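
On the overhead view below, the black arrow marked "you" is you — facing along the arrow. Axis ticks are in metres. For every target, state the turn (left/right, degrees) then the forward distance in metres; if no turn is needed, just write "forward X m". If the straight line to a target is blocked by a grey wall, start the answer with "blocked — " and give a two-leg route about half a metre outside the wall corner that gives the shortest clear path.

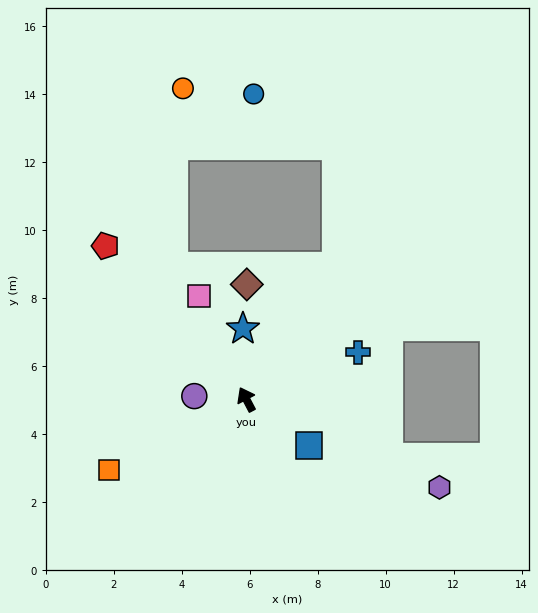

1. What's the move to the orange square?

turn left 90°, forward 4.5 m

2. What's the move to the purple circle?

turn left 59°, forward 1.5 m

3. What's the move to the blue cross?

turn right 95°, forward 3.6 m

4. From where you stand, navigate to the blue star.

turn right 25°, forward 2.1 m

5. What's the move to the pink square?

turn right 3°, forward 3.3 m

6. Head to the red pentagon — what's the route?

turn left 15°, forward 6.1 m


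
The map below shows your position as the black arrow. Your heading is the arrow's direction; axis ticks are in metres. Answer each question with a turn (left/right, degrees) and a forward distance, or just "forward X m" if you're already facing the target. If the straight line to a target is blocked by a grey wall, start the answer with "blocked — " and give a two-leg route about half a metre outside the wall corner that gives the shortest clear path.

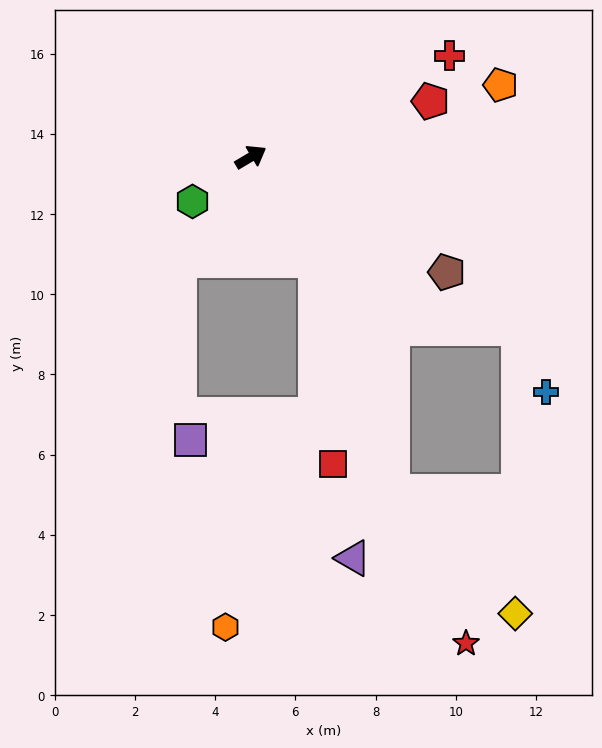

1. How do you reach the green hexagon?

turn right 173°, forward 1.8 m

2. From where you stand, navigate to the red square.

blocked — turn right 89°, forward 3.0 m, then turn right 27°, forward 5.1 m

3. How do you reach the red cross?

turn right 4°, forward 5.6 m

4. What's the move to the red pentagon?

turn right 13°, forward 4.7 m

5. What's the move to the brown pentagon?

turn right 61°, forward 5.7 m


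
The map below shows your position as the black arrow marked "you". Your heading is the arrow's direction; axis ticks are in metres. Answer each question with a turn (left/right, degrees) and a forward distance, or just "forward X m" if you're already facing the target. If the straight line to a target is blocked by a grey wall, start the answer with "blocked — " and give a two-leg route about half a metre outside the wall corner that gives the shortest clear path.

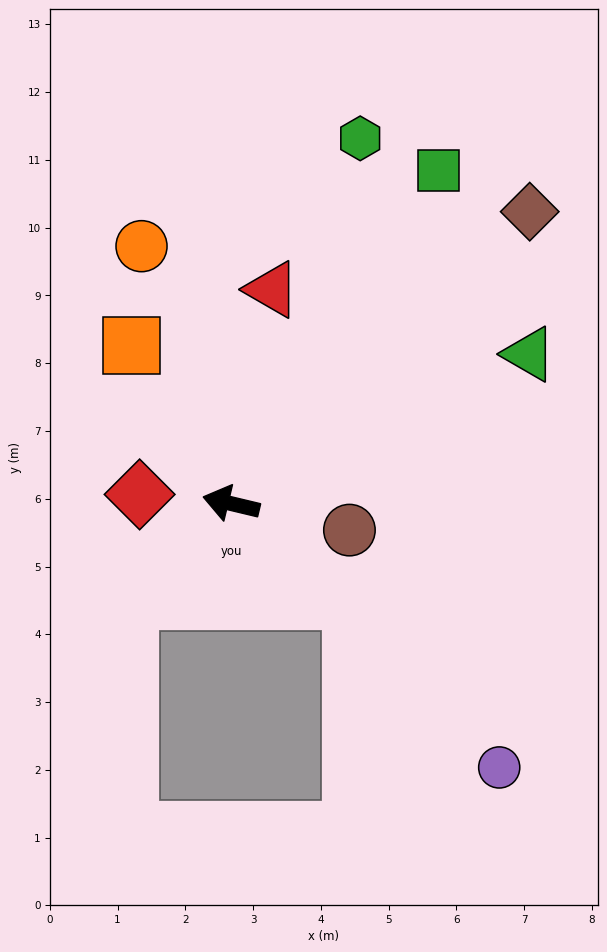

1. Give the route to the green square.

turn right 108°, forward 5.8 m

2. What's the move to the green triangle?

turn right 140°, forward 4.9 m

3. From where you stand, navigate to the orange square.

turn right 44°, forward 2.7 m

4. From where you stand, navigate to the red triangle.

turn right 87°, forward 3.2 m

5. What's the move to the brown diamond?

turn right 122°, forward 6.2 m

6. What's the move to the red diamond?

turn left 8°, forward 1.4 m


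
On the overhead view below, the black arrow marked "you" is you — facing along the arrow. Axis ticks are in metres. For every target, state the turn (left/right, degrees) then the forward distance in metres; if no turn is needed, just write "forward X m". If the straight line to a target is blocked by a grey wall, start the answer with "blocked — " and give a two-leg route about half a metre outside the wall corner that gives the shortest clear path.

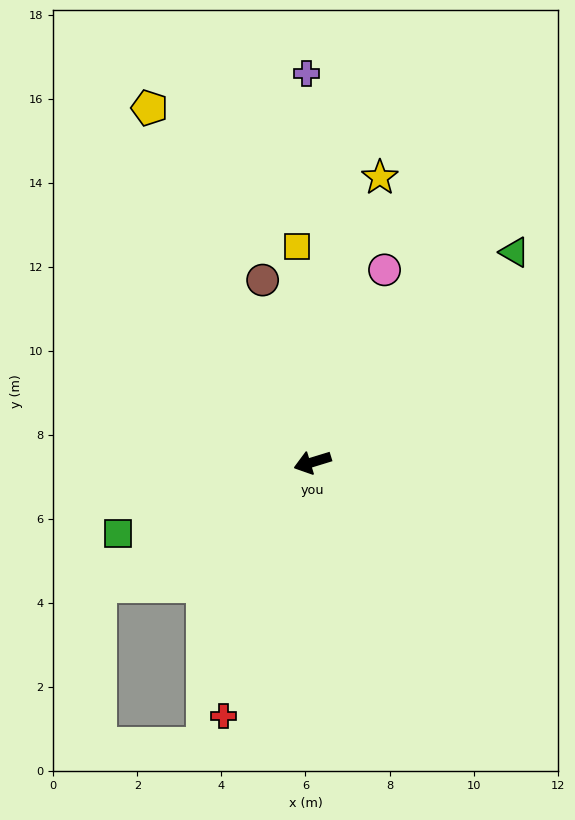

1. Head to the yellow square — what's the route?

turn right 103°, forward 5.1 m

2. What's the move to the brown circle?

turn right 92°, forward 4.5 m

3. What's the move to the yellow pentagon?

turn right 82°, forward 9.3 m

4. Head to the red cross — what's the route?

turn left 54°, forward 6.4 m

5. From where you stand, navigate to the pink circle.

turn right 128°, forward 4.9 m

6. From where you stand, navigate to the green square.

turn left 3°, forward 4.9 m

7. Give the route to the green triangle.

turn right 151°, forward 6.9 m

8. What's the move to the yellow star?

turn right 120°, forward 7.0 m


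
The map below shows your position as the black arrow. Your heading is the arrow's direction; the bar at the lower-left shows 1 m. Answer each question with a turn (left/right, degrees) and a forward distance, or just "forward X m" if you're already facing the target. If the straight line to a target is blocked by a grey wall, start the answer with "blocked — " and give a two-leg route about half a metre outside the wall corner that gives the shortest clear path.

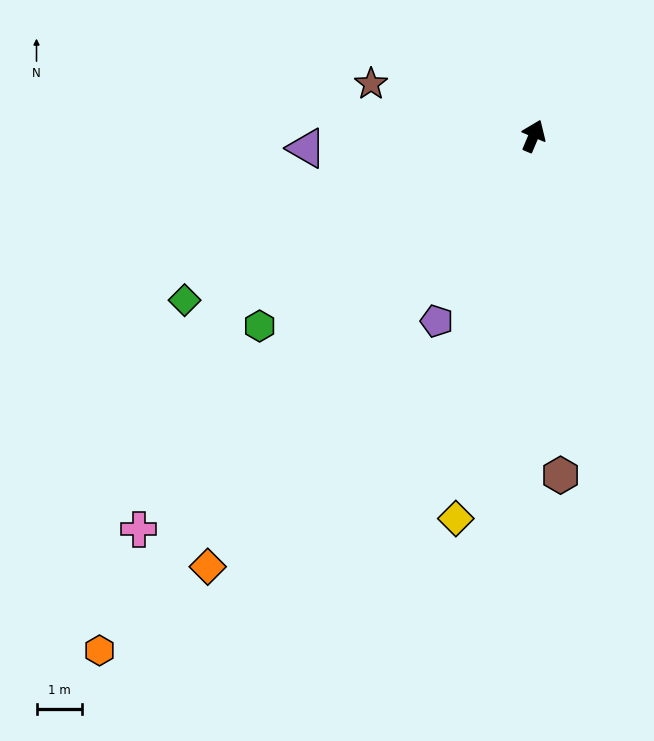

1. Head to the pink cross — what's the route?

turn left 158°, forward 12.4 m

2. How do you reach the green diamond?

turn left 138°, forward 8.6 m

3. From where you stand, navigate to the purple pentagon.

turn left 175°, forward 4.6 m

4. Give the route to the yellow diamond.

turn right 169°, forward 8.7 m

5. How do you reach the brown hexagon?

turn right 153°, forward 7.5 m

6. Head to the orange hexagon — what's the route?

turn left 163°, forward 14.9 m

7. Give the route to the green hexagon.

turn left 148°, forward 7.4 m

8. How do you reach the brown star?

turn left 95°, forward 3.8 m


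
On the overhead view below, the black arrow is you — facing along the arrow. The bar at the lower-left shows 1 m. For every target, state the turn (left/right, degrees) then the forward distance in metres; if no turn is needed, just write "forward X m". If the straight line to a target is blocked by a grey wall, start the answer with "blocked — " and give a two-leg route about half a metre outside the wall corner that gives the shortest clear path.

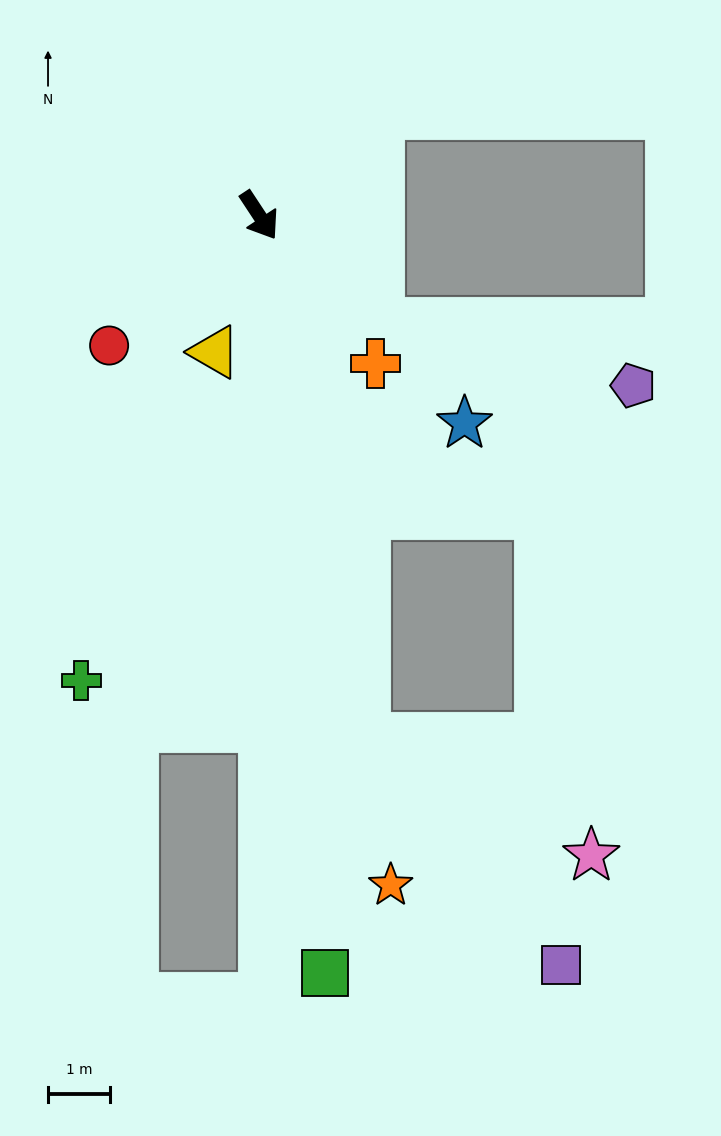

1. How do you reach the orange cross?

turn left 5°, forward 3.1 m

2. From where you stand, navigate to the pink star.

blocked — turn right 22°, forward 8.6 m, then turn left 51°, forward 4.1 m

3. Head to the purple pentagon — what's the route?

blocked — turn left 14°, forward 2.6 m, then turn left 29°, forward 4.3 m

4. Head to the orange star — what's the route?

turn right 22°, forward 11.1 m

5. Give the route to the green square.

turn right 28°, forward 12.3 m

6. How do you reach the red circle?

turn right 82°, forward 3.2 m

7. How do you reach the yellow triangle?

turn right 51°, forward 2.3 m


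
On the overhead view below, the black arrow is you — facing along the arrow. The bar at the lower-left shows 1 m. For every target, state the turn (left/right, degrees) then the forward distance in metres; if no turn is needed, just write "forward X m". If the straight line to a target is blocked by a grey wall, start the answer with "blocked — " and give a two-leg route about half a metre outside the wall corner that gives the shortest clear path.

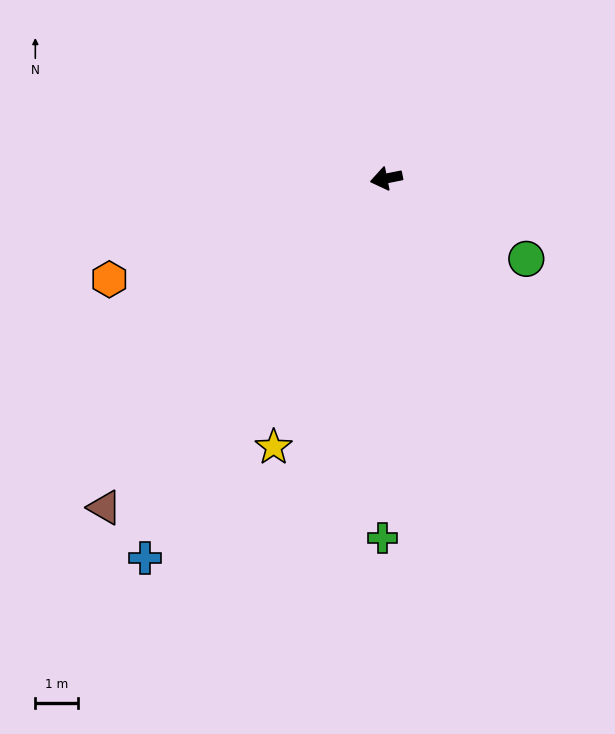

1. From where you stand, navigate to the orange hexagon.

turn left 9°, forward 6.9 m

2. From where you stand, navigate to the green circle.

turn left 139°, forward 3.8 m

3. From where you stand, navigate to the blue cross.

turn left 46°, forward 10.5 m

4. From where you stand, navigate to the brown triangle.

turn left 38°, forward 10.1 m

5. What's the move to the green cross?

turn left 78°, forward 8.4 m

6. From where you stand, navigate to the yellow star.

turn left 56°, forward 6.8 m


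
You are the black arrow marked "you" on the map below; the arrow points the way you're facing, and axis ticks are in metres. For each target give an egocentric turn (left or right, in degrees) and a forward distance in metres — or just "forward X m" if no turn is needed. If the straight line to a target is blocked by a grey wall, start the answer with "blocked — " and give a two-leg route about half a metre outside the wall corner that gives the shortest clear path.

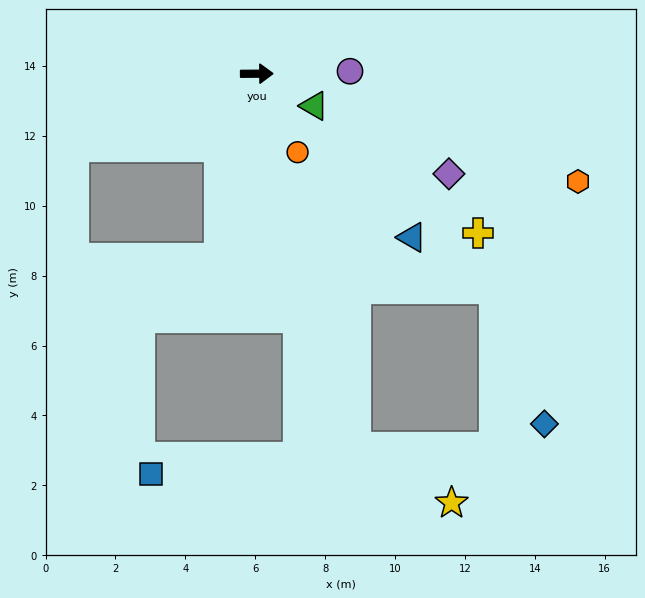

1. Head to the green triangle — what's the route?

turn right 30°, forward 1.9 m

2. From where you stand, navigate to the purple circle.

forward 2.7 m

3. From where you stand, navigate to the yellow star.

blocked — turn right 75°, forward 11.0 m, then turn left 44°, forward 3.2 m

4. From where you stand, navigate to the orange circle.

turn right 63°, forward 2.5 m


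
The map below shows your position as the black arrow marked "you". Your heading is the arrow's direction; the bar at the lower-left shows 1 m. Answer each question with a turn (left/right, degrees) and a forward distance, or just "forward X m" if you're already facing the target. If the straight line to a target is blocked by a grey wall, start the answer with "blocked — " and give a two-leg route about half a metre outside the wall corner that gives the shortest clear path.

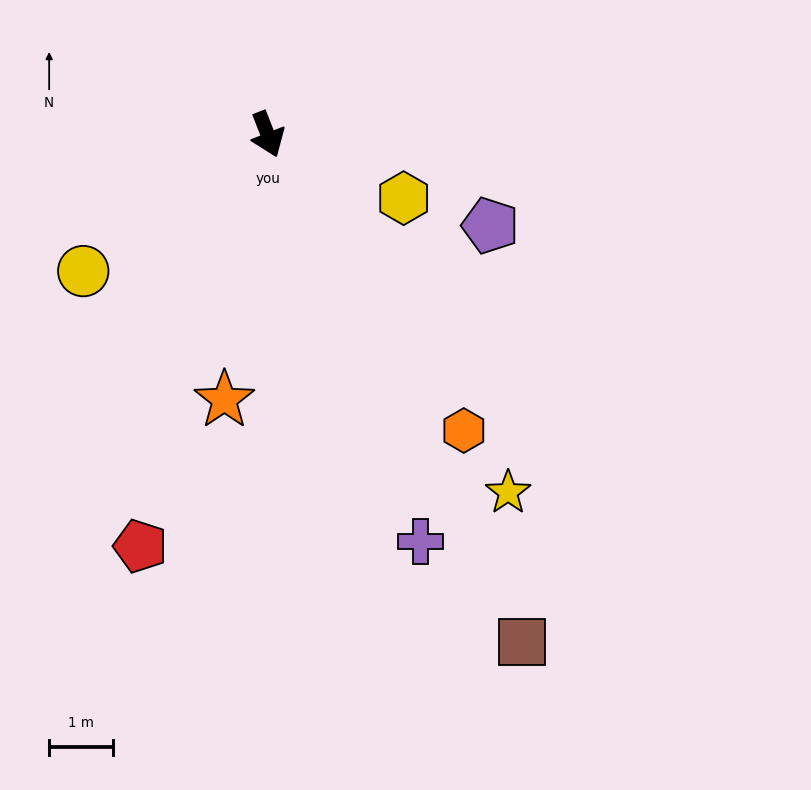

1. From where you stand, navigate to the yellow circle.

turn right 75°, forward 3.6 m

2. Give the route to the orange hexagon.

turn left 12°, forward 5.6 m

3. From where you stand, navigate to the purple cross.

forward 6.8 m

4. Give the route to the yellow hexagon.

turn left 43°, forward 2.4 m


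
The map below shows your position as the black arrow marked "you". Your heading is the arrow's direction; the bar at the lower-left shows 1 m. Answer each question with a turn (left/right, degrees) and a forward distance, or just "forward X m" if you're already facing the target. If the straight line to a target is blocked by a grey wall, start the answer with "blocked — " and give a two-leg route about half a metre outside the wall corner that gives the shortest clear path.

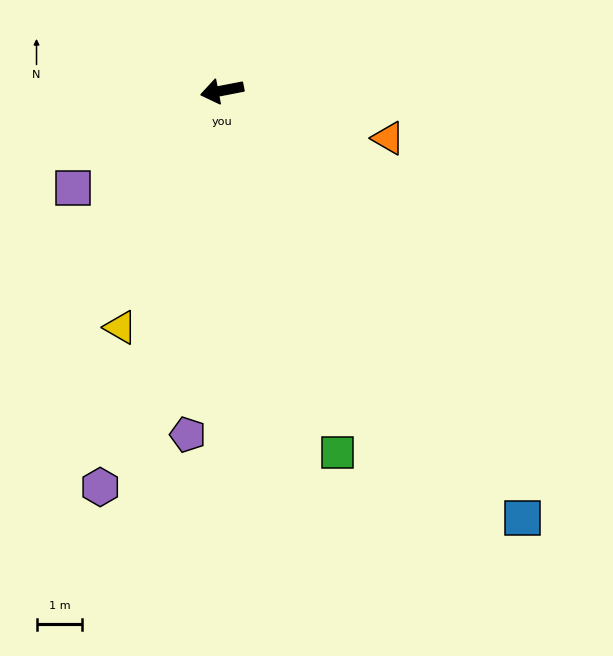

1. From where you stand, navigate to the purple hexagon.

turn left 62°, forward 9.0 m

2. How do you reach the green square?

turn left 97°, forward 8.3 m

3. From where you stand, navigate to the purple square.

turn left 22°, forward 3.9 m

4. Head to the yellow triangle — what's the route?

turn left 56°, forward 5.6 m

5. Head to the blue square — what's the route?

turn left 114°, forward 11.4 m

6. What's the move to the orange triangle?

turn left 153°, forward 3.8 m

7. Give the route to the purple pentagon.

turn left 73°, forward 7.5 m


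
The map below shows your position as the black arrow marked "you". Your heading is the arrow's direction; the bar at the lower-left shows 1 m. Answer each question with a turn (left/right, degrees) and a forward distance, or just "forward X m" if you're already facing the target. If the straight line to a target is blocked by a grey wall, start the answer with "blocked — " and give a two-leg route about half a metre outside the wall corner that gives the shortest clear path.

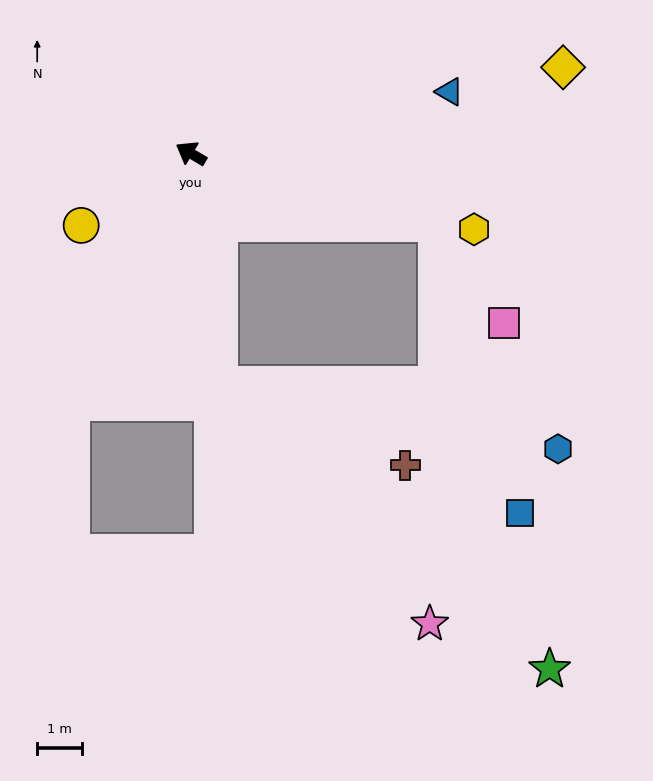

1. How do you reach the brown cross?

blocked — turn left 128°, forward 5.2 m, then turn left 59°, forward 4.5 m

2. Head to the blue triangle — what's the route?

turn right 136°, forward 5.9 m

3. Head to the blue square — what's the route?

blocked — turn right 165°, forward 5.7 m, then turn right 58°, forward 6.7 m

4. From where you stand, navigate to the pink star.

blocked — turn left 128°, forward 5.2 m, then turn left 34°, forward 7.1 m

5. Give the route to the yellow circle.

turn left 64°, forward 2.9 m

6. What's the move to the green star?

blocked — turn left 128°, forward 5.2 m, then turn left 42°, forward 9.7 m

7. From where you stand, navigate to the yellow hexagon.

turn right 164°, forward 6.5 m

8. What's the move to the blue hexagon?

blocked — turn left 128°, forward 5.2 m, then turn left 72°, forward 7.7 m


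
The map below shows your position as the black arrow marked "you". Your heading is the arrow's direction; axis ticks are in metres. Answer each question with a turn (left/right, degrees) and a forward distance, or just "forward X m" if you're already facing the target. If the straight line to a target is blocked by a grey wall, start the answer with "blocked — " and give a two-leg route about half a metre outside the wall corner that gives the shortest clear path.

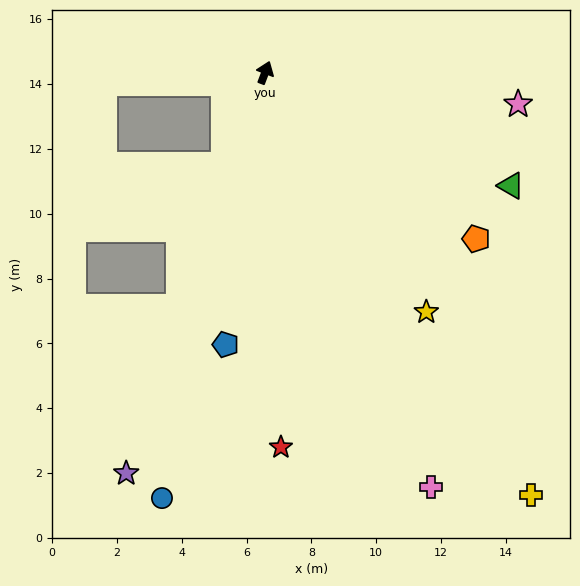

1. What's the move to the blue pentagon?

turn right 167°, forward 8.5 m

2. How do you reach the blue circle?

turn right 173°, forward 13.5 m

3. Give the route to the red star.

turn right 157°, forward 11.6 m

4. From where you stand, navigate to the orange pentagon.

turn right 107°, forward 8.3 m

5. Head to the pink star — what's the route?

turn right 76°, forward 7.9 m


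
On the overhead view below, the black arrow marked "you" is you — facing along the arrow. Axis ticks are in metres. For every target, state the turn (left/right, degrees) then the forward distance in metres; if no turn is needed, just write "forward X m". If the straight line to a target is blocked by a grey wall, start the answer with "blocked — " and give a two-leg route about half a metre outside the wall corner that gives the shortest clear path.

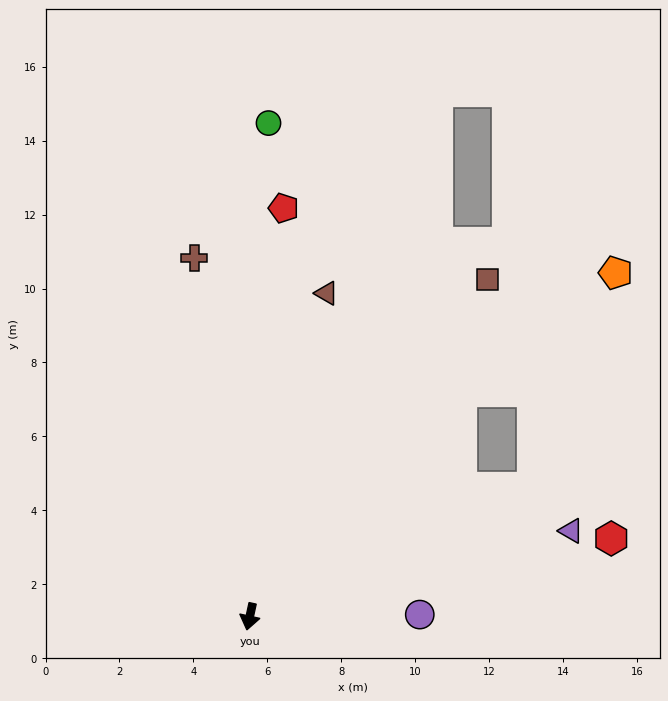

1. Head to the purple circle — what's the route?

turn left 103°, forward 4.6 m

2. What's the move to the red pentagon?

turn right 172°, forward 11.1 m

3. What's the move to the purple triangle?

turn left 117°, forward 9.0 m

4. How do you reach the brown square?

turn left 157°, forward 11.2 m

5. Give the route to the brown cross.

turn right 159°, forward 9.8 m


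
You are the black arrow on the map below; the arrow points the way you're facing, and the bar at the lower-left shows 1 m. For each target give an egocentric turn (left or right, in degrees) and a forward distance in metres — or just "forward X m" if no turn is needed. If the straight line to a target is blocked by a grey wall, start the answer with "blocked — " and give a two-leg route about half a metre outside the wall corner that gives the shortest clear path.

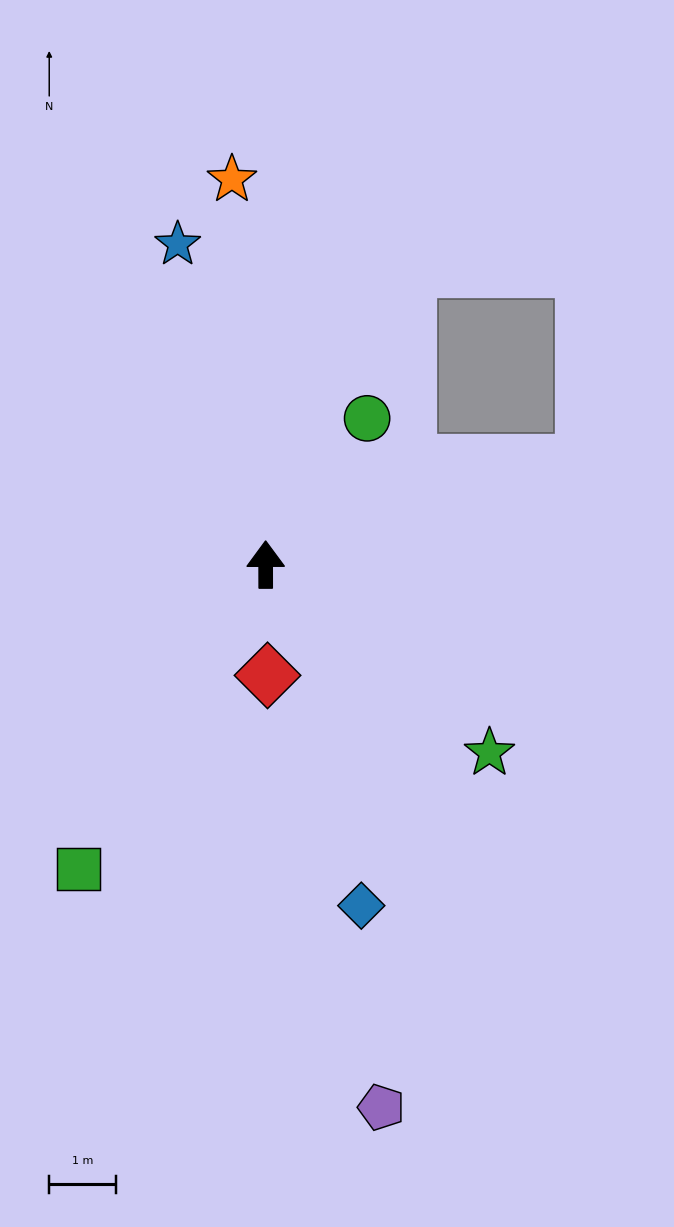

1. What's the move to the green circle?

turn right 35°, forward 2.6 m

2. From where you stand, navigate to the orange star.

turn left 5°, forward 5.8 m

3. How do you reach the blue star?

turn left 15°, forward 4.9 m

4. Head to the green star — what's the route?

turn right 130°, forward 4.4 m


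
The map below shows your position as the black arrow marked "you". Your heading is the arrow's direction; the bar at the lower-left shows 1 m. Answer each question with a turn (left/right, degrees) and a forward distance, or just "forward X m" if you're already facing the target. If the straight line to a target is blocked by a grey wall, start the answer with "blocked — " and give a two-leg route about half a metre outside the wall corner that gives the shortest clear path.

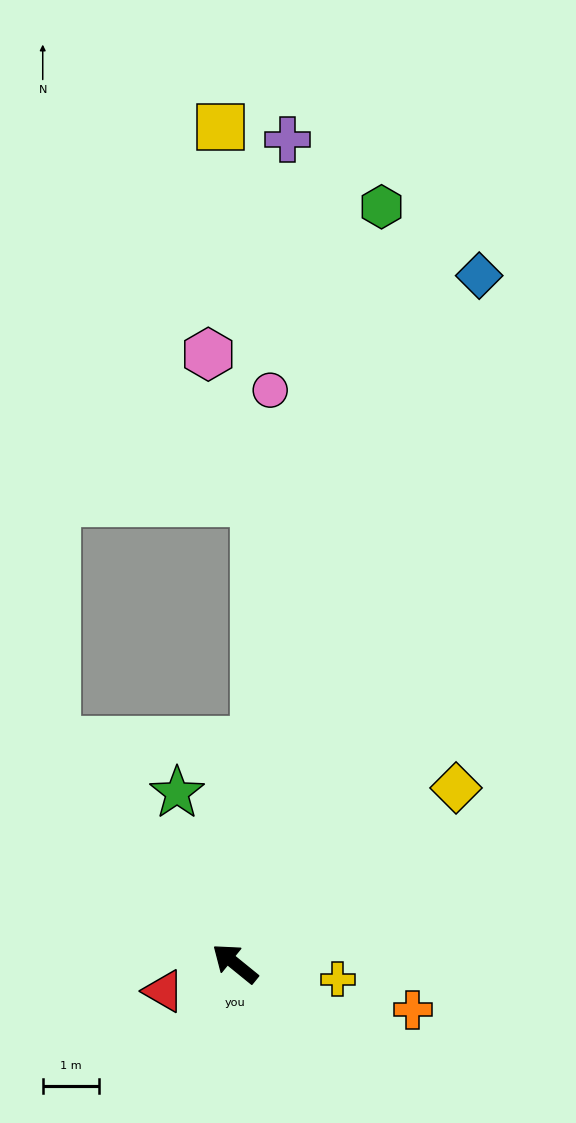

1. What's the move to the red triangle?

turn left 60°, forward 1.4 m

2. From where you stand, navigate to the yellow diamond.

turn right 102°, forward 5.0 m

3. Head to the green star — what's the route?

turn right 32°, forward 3.2 m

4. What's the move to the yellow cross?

turn right 150°, forward 1.9 m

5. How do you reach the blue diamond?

turn right 70°, forward 13.0 m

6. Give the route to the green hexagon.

turn right 62°, forward 13.7 m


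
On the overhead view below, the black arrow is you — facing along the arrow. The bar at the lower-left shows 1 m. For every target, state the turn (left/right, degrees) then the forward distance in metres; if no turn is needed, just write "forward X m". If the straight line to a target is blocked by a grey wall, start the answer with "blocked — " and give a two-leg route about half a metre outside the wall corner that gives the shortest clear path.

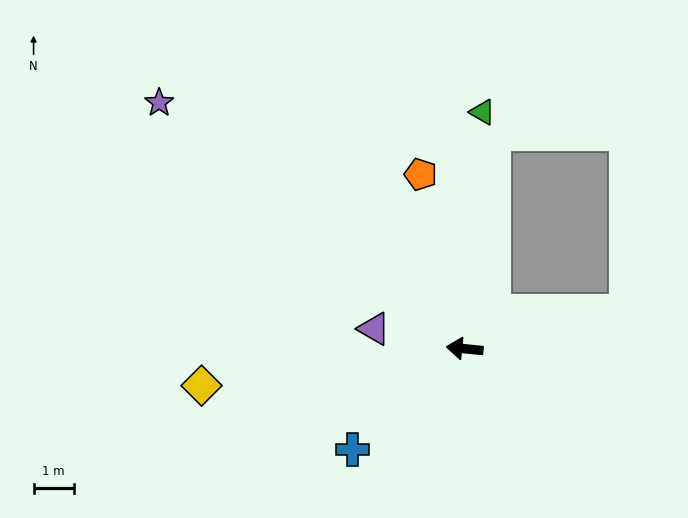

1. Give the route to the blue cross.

turn left 48°, forward 3.7 m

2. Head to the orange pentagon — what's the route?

turn right 70°, forward 4.4 m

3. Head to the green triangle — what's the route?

turn right 89°, forward 5.9 m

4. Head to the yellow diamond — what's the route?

turn left 14°, forward 6.6 m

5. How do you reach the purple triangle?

turn right 7°, forward 2.3 m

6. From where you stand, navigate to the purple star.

turn right 33°, forward 9.7 m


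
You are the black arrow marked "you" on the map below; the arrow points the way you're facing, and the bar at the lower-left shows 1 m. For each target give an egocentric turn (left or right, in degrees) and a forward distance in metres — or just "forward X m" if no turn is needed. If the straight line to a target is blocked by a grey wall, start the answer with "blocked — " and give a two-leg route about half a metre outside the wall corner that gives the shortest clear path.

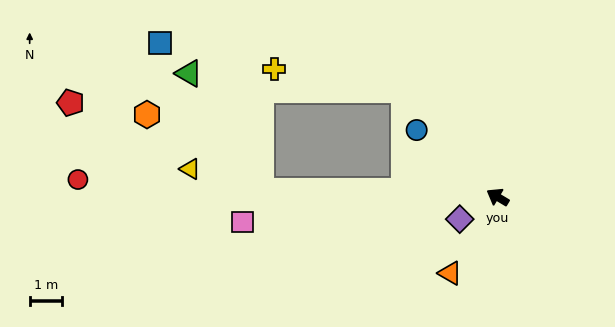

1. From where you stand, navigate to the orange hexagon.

blocked — turn left 30°, forward 7.3 m, then turn right 33°, forward 4.2 m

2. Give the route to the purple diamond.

turn left 61°, forward 1.3 m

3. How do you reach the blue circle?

turn right 9°, forward 3.2 m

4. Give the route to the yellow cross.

blocked — turn right 18°, forward 4.4 m, then turn left 40°, forward 4.0 m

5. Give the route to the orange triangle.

turn left 89°, forward 2.8 m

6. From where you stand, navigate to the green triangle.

blocked — turn left 30°, forward 7.3 m, then turn right 58°, forward 4.2 m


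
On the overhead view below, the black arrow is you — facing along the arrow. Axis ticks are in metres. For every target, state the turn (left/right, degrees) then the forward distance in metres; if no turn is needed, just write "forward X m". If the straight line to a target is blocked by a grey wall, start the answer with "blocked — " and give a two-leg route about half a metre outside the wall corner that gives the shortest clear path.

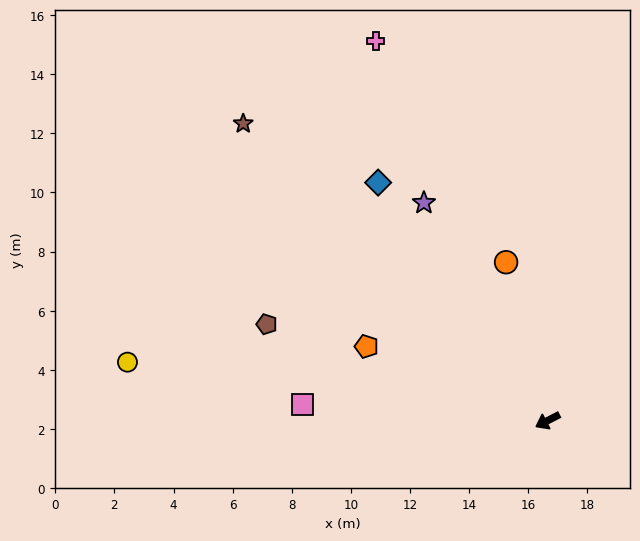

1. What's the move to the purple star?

turn right 88°, forward 8.5 m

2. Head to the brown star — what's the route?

turn right 72°, forward 14.4 m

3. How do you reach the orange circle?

turn right 103°, forward 5.5 m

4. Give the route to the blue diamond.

turn right 82°, forward 9.9 m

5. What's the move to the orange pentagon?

turn right 50°, forward 6.6 m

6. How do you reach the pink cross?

turn right 93°, forward 14.1 m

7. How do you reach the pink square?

turn right 31°, forward 8.3 m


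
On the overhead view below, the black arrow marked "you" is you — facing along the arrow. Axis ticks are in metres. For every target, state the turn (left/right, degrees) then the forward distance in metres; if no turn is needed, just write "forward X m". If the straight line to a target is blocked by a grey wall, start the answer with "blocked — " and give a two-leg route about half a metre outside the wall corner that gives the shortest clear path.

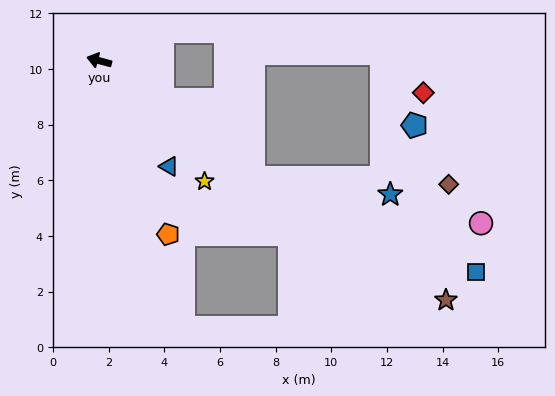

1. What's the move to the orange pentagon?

turn left 127°, forward 6.7 m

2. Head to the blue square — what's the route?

blocked — turn left 158°, forward 6.9 m, then turn left 14°, forward 8.7 m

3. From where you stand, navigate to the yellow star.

turn left 146°, forward 5.8 m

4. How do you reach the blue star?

blocked — turn left 158°, forward 6.9 m, then turn left 30°, forward 5.0 m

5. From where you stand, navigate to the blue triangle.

turn left 139°, forward 4.6 m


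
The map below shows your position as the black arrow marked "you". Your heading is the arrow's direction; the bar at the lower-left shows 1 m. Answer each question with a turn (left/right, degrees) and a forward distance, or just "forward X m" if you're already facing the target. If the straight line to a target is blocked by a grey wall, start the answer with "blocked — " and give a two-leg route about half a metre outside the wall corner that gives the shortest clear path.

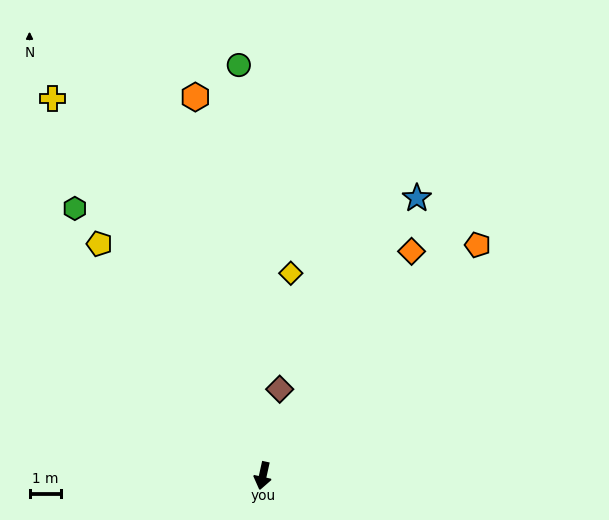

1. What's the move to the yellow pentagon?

turn right 132°, forward 9.1 m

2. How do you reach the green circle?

turn right 164°, forward 13.2 m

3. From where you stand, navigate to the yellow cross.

turn right 138°, forward 13.9 m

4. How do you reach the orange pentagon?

turn left 150°, forward 10.2 m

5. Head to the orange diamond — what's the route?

turn left 159°, forward 8.7 m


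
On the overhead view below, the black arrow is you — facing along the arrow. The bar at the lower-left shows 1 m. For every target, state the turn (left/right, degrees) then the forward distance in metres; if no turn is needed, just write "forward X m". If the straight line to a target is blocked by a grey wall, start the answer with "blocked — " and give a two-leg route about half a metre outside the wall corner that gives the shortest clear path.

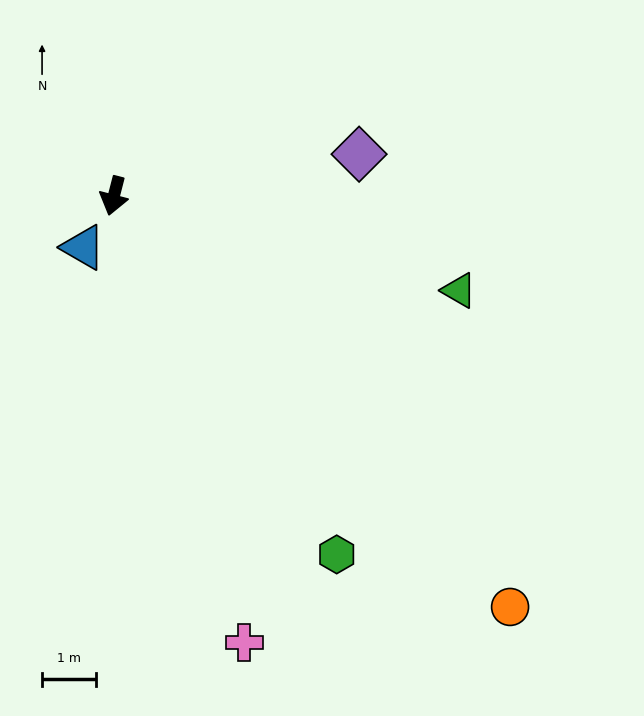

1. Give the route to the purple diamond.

turn left 114°, forward 4.7 m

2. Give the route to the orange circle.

turn left 58°, forward 10.7 m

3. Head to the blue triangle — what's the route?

turn right 16°, forward 1.1 m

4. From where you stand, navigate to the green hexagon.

turn left 46°, forward 7.9 m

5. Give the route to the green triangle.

turn left 89°, forward 6.7 m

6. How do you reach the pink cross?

turn left 31°, forward 8.7 m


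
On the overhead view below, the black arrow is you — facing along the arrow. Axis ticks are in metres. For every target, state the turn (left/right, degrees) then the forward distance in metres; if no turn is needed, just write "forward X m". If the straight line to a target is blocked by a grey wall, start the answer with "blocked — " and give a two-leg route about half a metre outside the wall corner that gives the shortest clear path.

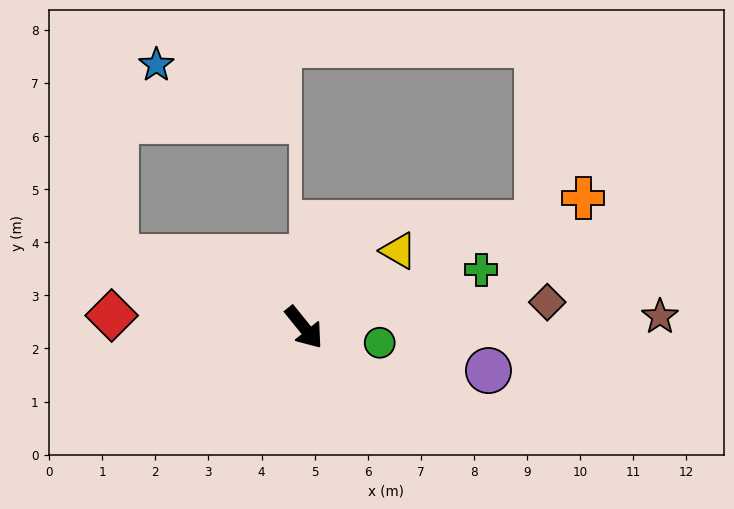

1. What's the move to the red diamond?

turn right 132°, forward 3.6 m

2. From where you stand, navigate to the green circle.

turn left 40°, forward 1.5 m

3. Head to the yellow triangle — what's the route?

turn left 90°, forward 2.3 m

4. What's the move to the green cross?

turn left 69°, forward 3.5 m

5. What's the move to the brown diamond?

turn left 57°, forward 4.6 m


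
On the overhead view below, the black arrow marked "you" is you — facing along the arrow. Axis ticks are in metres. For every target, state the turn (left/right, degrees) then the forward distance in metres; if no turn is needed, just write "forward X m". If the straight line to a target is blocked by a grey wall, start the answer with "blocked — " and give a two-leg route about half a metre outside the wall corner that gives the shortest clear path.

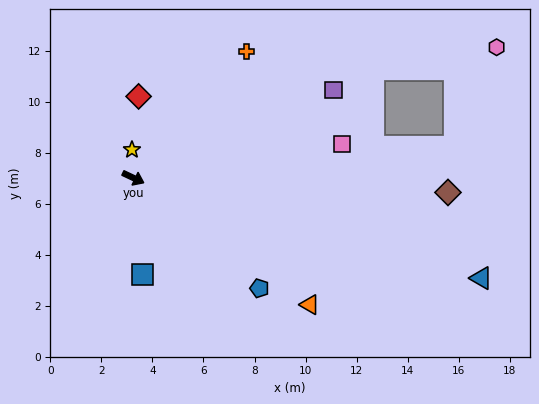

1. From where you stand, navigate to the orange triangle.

turn right 10°, forward 8.5 m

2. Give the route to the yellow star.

turn left 118°, forward 1.1 m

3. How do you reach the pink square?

turn left 34°, forward 8.3 m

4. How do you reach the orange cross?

turn left 73°, forward 6.6 m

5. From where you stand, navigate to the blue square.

turn right 59°, forward 3.8 m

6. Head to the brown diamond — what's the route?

turn left 23°, forward 12.3 m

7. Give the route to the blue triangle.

turn left 9°, forward 14.2 m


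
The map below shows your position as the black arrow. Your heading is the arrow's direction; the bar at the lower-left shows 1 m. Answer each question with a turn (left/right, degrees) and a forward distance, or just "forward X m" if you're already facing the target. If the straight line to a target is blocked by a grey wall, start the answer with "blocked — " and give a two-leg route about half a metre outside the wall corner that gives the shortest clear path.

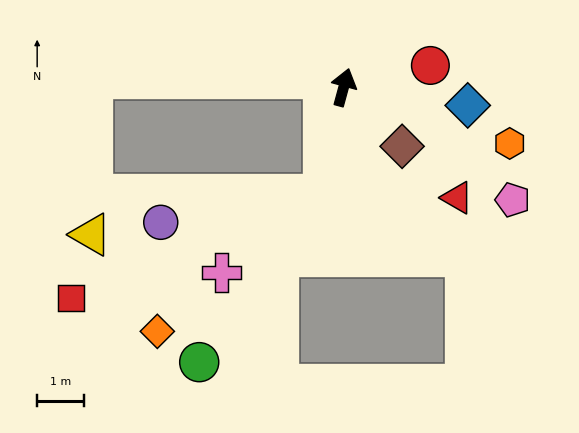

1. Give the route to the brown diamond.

turn right 120°, forward 1.8 m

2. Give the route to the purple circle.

blocked — turn right 176°, forward 2.3 m, then turn right 69°, forward 3.5 m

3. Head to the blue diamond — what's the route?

turn right 83°, forward 2.7 m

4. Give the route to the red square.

blocked — turn right 176°, forward 2.3 m, then turn right 56°, forward 5.8 m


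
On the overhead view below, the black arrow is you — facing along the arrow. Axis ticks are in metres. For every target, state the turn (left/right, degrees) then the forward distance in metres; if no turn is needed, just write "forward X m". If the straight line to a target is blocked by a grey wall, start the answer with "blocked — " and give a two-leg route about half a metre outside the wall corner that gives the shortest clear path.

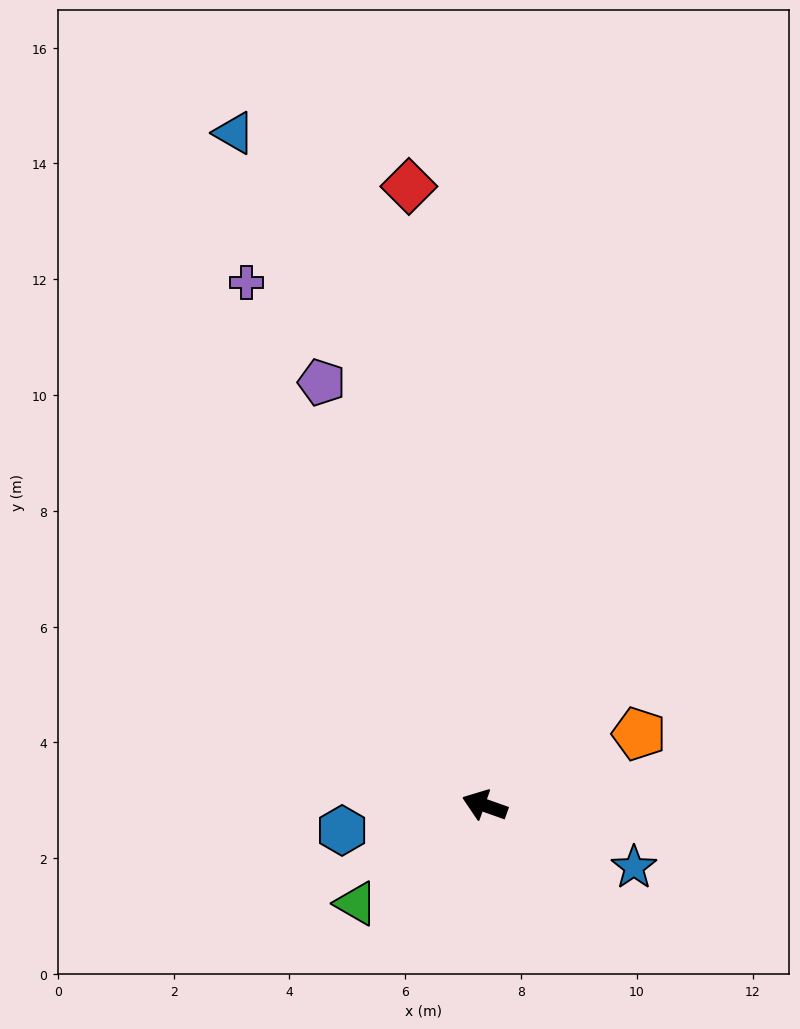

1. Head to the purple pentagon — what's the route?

turn right 49°, forward 7.8 m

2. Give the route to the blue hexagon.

turn left 30°, forward 2.5 m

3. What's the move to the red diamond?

turn right 63°, forward 10.8 m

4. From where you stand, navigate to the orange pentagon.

turn right 136°, forward 2.9 m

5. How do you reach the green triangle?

turn left 57°, forward 2.8 m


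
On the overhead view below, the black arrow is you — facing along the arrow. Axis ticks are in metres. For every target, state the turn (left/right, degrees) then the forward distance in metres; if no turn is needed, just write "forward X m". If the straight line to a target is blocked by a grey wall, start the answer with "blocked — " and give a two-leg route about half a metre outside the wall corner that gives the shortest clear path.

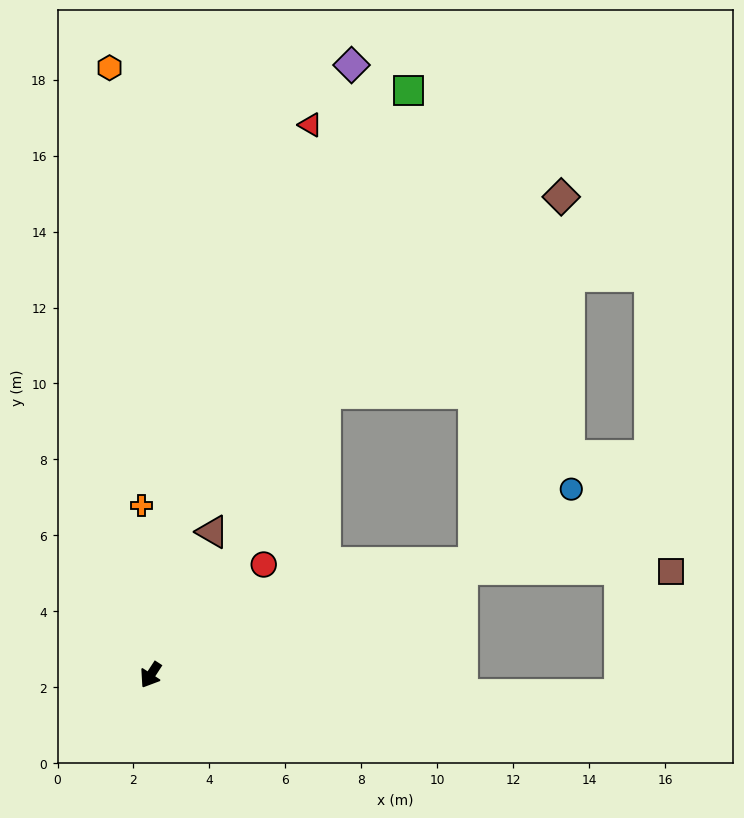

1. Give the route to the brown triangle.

turn right 170°, forward 4.1 m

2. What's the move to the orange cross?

turn right 144°, forward 4.5 m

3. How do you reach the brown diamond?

blocked — turn left 142°, forward 9.0 m, then turn left 58°, forward 9.9 m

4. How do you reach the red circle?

turn left 167°, forward 4.2 m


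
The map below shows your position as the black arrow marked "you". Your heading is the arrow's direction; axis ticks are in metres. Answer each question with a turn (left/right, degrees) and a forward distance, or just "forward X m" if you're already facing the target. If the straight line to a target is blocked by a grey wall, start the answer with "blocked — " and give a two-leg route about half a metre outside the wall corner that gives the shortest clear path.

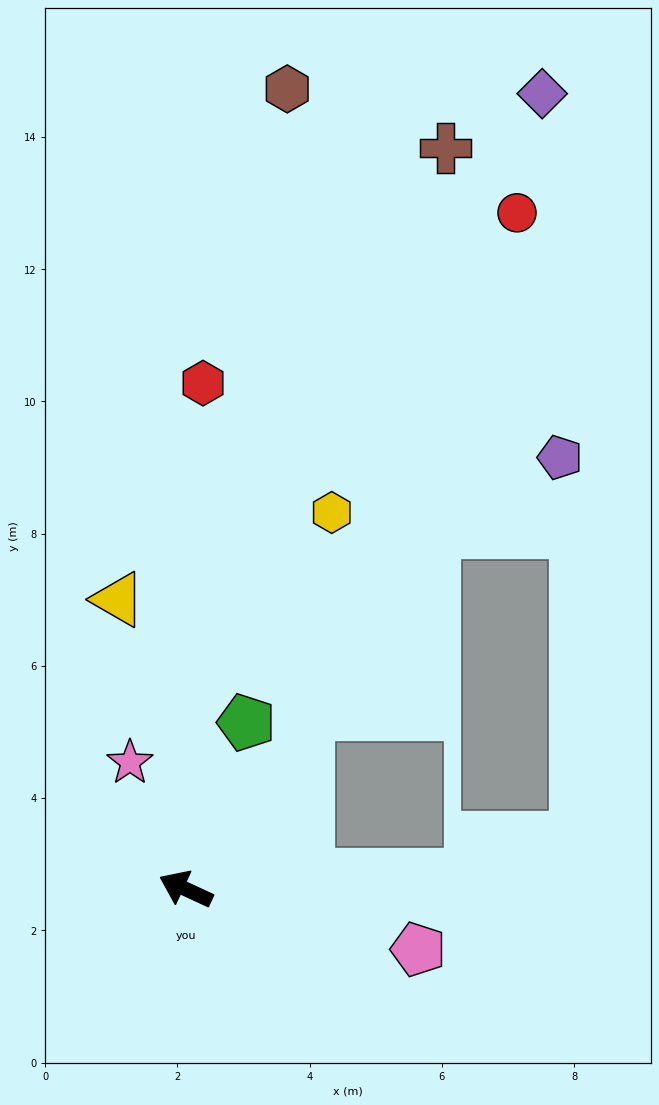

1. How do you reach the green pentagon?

turn right 85°, forward 2.7 m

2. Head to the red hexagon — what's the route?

turn right 67°, forward 7.7 m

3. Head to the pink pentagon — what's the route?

turn right 170°, forward 3.6 m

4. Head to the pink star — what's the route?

turn right 41°, forward 2.1 m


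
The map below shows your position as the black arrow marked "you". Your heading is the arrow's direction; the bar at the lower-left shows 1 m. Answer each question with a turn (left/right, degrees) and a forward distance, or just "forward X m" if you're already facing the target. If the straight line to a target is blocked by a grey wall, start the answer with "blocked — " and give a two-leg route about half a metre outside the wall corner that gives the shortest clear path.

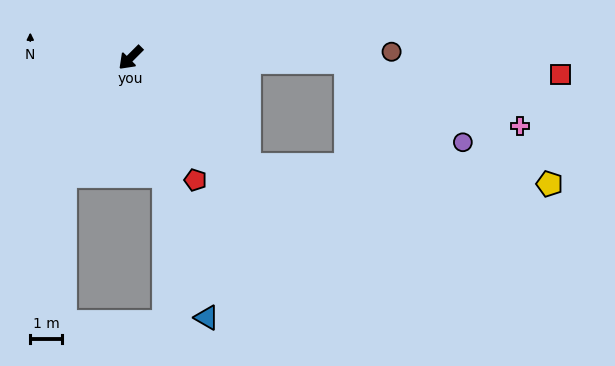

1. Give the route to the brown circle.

turn left 136°, forward 8.2 m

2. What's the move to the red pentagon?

turn left 73°, forward 4.3 m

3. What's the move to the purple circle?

blocked — turn left 134°, forward 6.8 m, then turn right 34°, forward 4.4 m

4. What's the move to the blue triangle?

turn left 61°, forward 8.5 m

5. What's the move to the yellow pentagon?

blocked — turn left 92°, forward 5.0 m, then turn left 40°, forward 9.4 m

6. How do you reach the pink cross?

blocked — turn left 134°, forward 6.8 m, then turn right 20°, forward 5.8 m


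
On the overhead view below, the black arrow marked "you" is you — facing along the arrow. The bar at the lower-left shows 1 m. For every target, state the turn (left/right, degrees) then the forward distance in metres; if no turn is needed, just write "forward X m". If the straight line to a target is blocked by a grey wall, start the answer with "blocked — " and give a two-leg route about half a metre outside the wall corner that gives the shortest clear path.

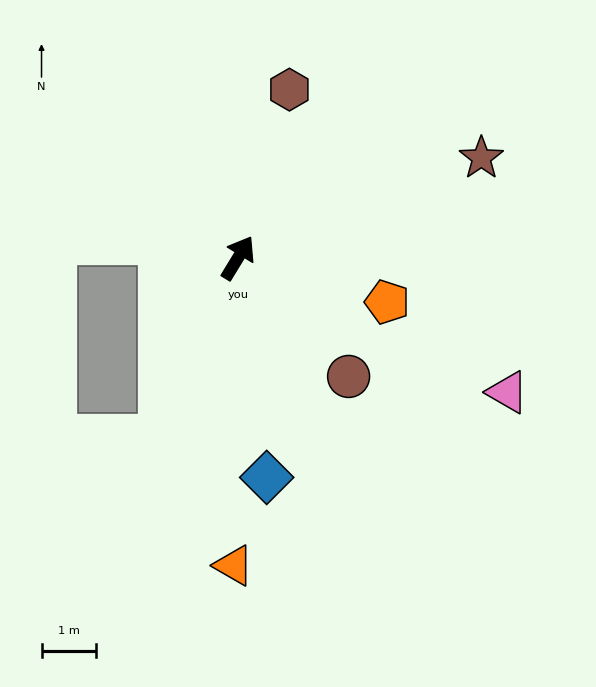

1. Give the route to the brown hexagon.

turn left 14°, forward 3.3 m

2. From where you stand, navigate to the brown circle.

turn right 106°, forward 3.0 m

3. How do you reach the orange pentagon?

turn right 75°, forward 2.9 m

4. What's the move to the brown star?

turn right 36°, forward 4.9 m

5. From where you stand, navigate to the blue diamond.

turn right 141°, forward 4.1 m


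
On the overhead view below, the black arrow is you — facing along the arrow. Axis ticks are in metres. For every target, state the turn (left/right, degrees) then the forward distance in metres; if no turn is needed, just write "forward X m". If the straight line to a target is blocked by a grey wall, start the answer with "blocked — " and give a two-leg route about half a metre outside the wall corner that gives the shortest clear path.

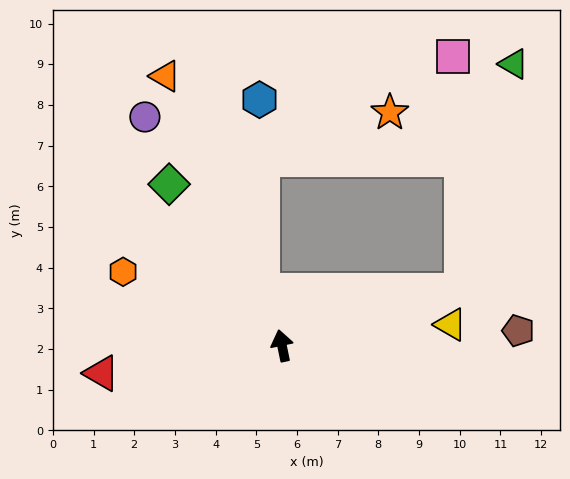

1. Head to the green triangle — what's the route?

blocked — turn right 85°, forward 4.6 m, then turn left 60°, forward 5.7 m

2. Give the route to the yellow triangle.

turn right 95°, forward 4.2 m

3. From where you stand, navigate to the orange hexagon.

turn left 53°, forward 4.3 m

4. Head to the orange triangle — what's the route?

turn left 12°, forward 7.2 m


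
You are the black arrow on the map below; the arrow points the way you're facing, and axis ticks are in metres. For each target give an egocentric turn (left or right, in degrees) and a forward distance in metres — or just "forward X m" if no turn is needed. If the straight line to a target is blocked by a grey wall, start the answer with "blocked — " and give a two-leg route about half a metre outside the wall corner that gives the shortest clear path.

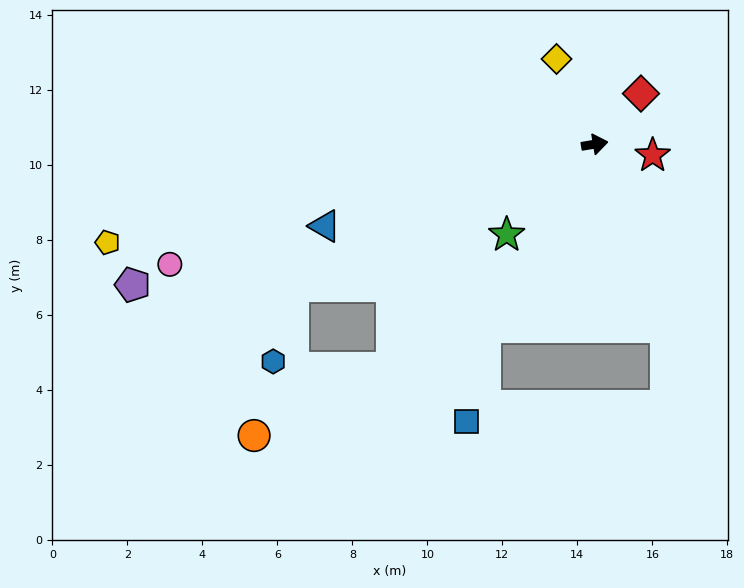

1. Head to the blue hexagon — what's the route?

blocked — turn right 164°, forward 8.9 m, then turn left 50°, forward 2.1 m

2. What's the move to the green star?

turn right 144°, forward 3.4 m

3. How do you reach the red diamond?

turn left 38°, forward 1.8 m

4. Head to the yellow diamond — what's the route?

turn left 105°, forward 2.5 m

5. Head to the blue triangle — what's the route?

turn right 173°, forward 7.5 m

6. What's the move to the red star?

turn right 20°, forward 1.6 m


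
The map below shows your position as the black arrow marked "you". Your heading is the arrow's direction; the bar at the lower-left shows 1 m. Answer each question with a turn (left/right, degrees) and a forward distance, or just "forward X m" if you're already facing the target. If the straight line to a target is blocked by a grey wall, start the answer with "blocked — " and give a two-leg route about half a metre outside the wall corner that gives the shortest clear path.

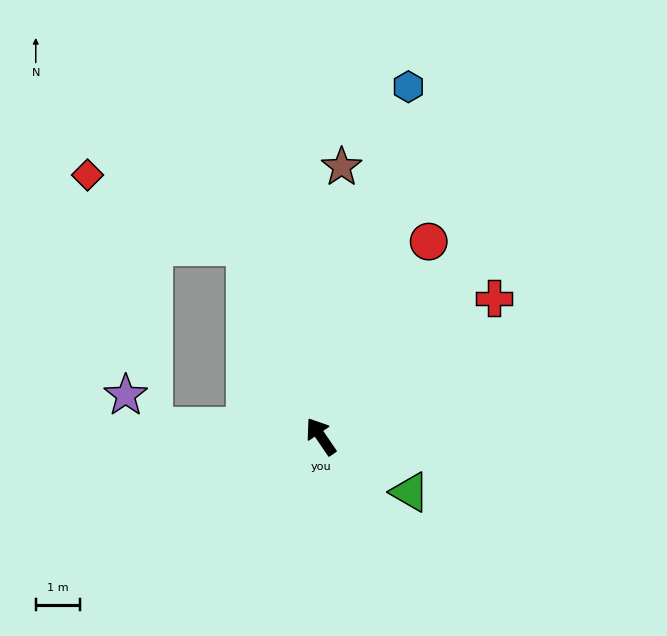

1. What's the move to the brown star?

turn right 39°, forward 6.1 m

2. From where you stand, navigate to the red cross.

turn right 86°, forward 5.0 m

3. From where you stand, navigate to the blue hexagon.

turn right 48°, forward 8.1 m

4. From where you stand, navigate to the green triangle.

turn right 156°, forward 2.3 m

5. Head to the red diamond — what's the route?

blocked — turn right 12°, forward 4.6 m, then turn left 43°, forward 3.9 m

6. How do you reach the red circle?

turn right 63°, forward 5.0 m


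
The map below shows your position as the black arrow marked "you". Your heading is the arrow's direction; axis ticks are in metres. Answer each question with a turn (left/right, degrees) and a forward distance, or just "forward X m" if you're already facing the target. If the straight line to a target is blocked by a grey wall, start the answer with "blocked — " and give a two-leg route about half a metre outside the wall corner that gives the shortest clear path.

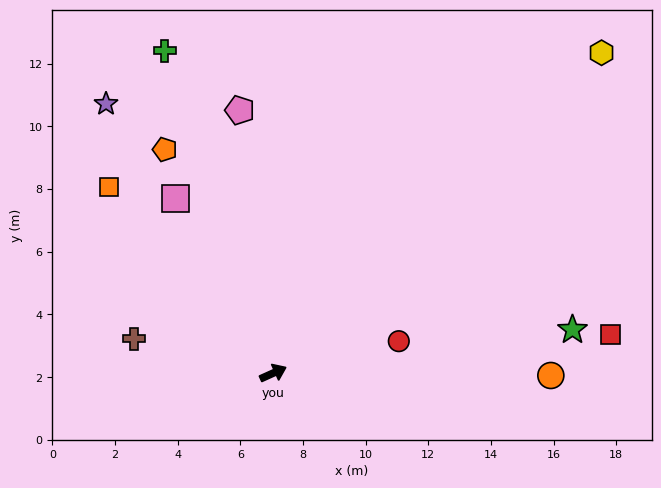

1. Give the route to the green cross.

turn left 84°, forward 10.9 m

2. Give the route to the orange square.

turn left 107°, forward 7.9 m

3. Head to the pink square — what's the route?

turn left 95°, forward 6.4 m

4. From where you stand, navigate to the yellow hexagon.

turn left 20°, forward 14.6 m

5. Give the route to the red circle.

turn right 10°, forward 4.1 m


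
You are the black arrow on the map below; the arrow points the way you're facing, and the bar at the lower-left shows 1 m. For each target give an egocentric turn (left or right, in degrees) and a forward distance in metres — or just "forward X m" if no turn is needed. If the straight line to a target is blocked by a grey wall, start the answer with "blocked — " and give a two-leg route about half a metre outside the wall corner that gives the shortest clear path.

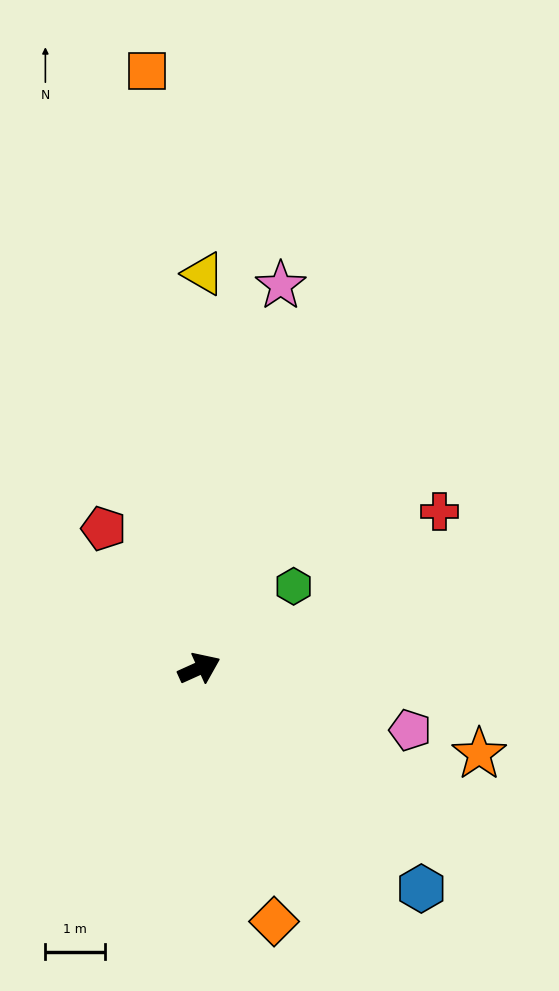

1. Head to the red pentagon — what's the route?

turn left 100°, forward 2.9 m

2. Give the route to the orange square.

turn left 71°, forward 10.1 m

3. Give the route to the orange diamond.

turn right 98°, forward 4.5 m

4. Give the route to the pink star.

turn left 54°, forward 6.6 m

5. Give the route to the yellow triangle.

turn left 65°, forward 6.7 m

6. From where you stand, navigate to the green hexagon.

turn left 17°, forward 2.1 m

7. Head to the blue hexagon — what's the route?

turn right 69°, forward 5.3 m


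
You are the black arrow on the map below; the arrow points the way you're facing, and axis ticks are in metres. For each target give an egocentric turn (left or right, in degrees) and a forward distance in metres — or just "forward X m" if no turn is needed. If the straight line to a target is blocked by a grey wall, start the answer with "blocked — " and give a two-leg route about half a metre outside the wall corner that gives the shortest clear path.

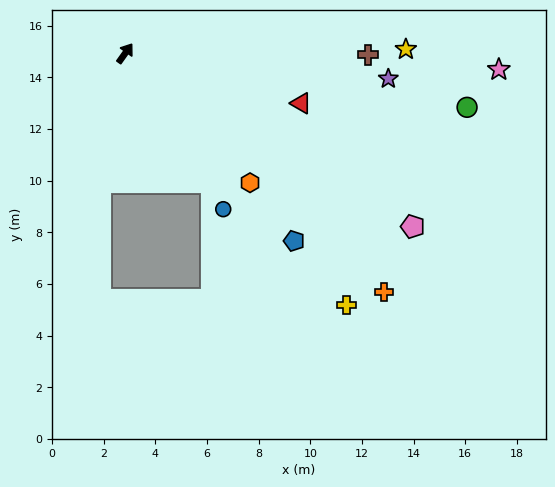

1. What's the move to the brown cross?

turn right 55°, forward 9.4 m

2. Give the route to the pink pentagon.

turn right 86°, forward 13.0 m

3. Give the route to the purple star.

turn right 60°, forward 10.2 m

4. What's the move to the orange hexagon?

turn right 101°, forward 7.0 m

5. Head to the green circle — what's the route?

turn right 63°, forward 13.4 m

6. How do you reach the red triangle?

turn right 70°, forward 7.1 m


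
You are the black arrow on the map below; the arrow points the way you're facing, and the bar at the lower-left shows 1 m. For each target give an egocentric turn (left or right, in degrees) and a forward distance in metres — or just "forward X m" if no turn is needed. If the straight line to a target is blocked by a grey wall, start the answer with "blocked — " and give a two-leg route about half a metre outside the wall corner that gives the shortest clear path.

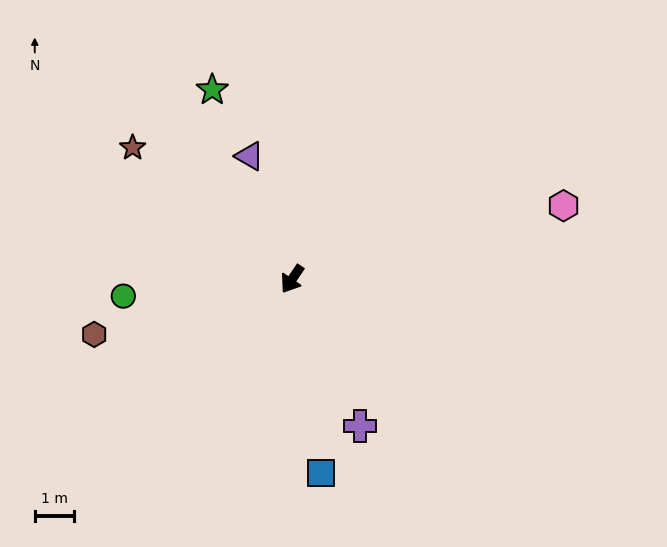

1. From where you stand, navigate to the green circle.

turn right 50°, forward 4.3 m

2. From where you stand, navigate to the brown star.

turn right 95°, forward 5.3 m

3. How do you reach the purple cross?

turn left 59°, forward 4.1 m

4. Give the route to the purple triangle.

turn right 127°, forward 3.3 m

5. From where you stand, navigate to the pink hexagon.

turn left 139°, forward 7.1 m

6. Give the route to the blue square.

turn left 43°, forward 5.0 m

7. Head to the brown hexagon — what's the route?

turn right 40°, forward 5.2 m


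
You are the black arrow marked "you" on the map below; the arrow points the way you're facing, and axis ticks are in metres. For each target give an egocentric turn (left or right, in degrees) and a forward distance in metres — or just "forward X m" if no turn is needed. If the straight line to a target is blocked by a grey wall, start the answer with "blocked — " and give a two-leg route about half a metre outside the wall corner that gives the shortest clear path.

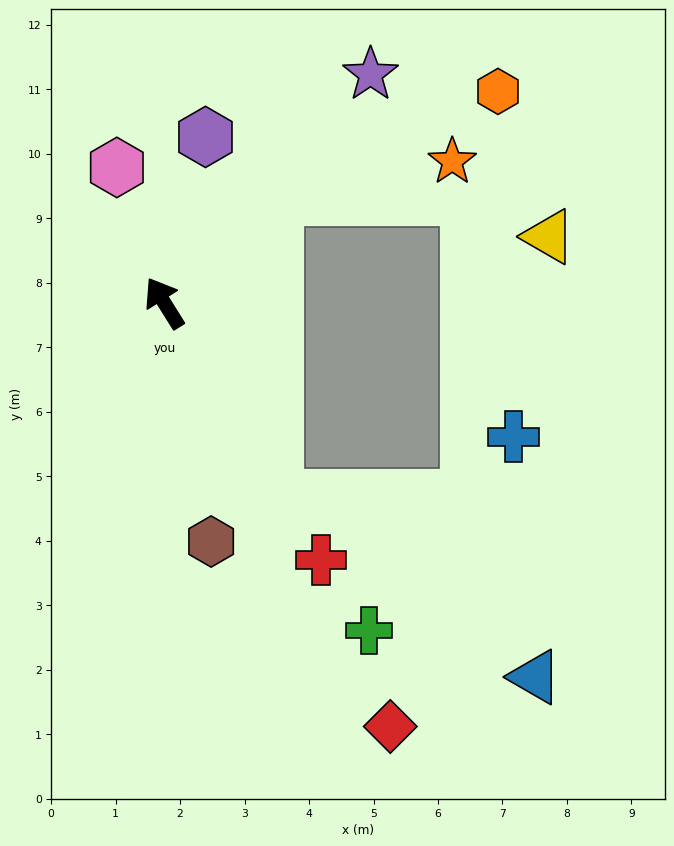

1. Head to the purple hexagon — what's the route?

turn right 46°, forward 2.7 m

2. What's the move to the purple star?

turn right 74°, forward 4.8 m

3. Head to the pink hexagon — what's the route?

turn right 13°, forward 2.2 m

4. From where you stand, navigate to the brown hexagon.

turn left 159°, forward 3.8 m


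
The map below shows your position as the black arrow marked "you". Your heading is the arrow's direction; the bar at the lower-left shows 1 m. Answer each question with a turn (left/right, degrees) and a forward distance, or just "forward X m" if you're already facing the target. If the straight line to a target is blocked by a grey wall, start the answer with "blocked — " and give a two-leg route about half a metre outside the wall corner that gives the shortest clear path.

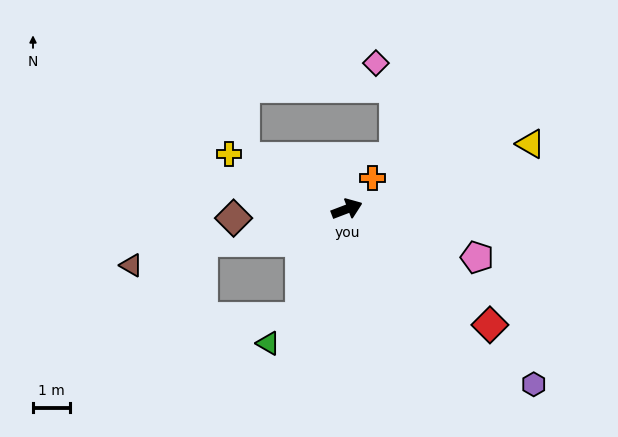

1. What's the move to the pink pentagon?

turn right 41°, forward 3.8 m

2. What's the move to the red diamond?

turn right 60°, forward 5.0 m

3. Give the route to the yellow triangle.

forward 5.3 m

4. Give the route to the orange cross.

turn left 30°, forward 1.1 m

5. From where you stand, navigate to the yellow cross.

turn left 134°, forward 3.6 m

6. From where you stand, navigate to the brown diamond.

turn left 164°, forward 3.1 m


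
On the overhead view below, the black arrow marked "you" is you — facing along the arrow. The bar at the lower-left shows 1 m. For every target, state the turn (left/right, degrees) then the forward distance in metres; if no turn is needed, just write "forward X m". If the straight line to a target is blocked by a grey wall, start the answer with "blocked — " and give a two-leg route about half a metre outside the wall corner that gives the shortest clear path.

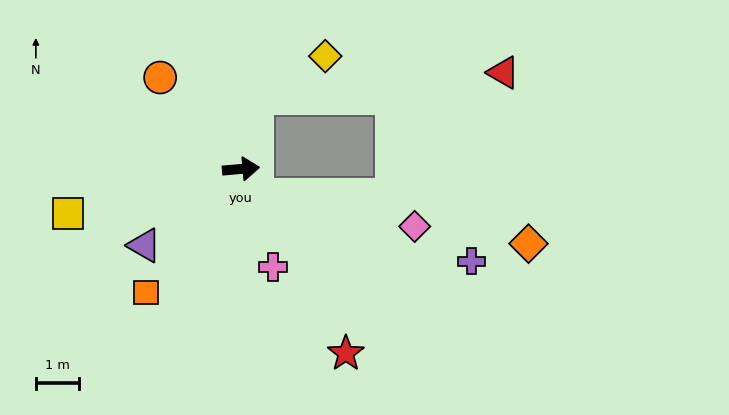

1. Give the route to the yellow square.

turn right 171°, forward 4.2 m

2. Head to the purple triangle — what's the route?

turn right 147°, forward 2.9 m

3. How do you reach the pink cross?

turn right 77°, forward 2.4 m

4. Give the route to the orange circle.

turn left 127°, forward 2.9 m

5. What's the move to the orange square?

turn right 132°, forward 3.6 m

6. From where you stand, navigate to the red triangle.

blocked — turn left 73°, forward 1.7 m, then turn right 72°, forward 5.8 m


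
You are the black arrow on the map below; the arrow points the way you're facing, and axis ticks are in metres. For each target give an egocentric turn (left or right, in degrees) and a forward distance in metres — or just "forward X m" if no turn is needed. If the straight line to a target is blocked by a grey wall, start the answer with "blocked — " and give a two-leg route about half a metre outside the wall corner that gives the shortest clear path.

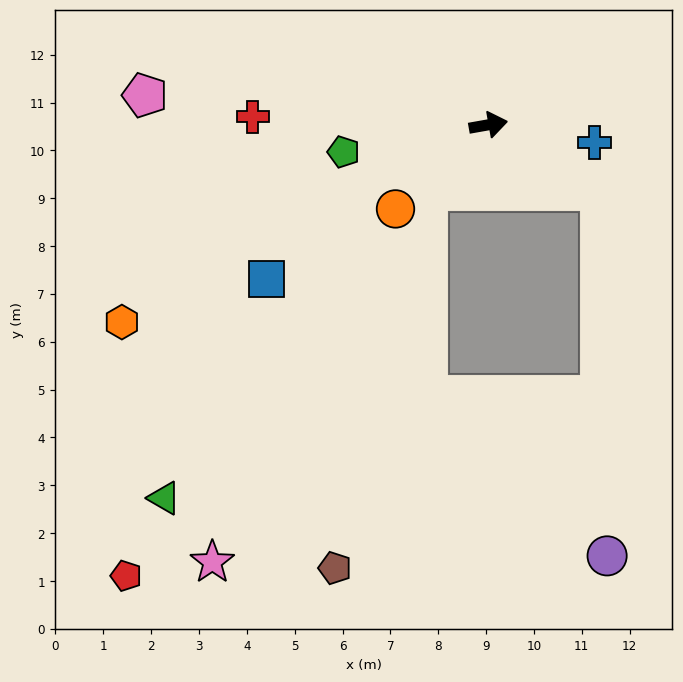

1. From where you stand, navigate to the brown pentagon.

blocked — turn right 143°, forward 1.9 m, then turn left 29°, forward 8.1 m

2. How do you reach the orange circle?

turn right 148°, forward 2.6 m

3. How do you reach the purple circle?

blocked — turn right 40°, forward 2.7 m, then turn right 59°, forward 7.6 m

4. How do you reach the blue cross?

turn right 20°, forward 2.3 m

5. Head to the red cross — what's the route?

turn left 168°, forward 4.9 m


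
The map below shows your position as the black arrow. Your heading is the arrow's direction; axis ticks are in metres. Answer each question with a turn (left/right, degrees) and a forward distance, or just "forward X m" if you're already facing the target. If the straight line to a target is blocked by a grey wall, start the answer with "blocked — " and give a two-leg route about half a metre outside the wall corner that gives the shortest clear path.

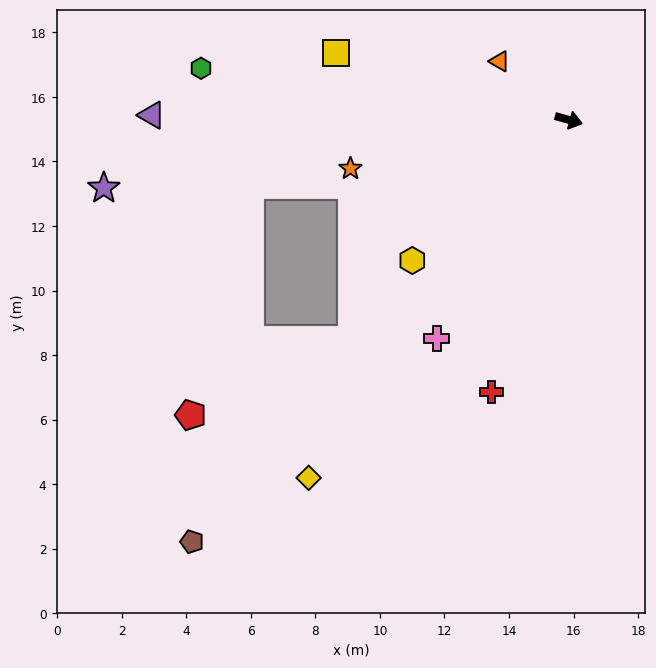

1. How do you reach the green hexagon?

turn right 172°, forward 11.5 m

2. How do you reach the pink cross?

turn right 105°, forward 7.9 m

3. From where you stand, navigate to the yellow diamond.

turn right 110°, forward 13.7 m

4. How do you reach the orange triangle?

turn left 155°, forward 2.8 m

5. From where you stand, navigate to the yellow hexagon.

turn right 122°, forward 6.5 m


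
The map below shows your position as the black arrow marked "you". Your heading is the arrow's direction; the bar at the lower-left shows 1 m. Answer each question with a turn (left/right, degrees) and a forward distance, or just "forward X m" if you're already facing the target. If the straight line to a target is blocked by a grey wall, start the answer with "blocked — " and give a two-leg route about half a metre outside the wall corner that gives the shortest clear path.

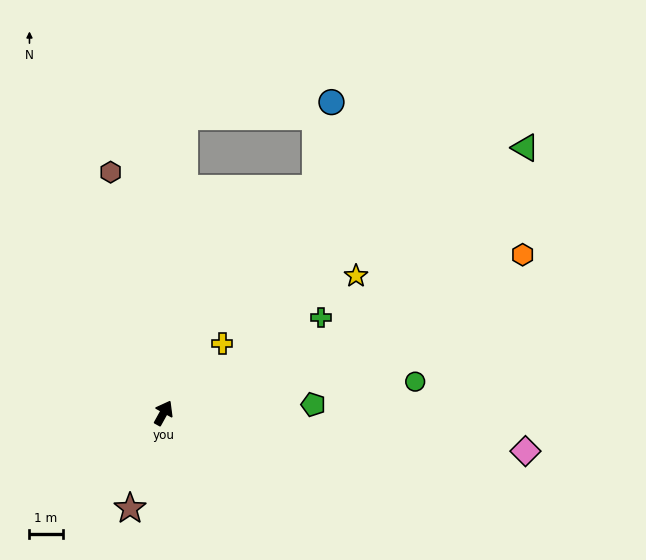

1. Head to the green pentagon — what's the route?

turn right 58°, forward 4.5 m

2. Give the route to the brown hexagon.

turn left 41°, forward 7.4 m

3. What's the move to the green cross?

turn right 30°, forward 5.6 m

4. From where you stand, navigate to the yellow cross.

turn right 11°, forward 2.7 m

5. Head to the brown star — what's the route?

turn right 170°, forward 3.1 m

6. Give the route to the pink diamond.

turn right 67°, forward 11.0 m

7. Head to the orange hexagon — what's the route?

turn right 37°, forward 11.8 m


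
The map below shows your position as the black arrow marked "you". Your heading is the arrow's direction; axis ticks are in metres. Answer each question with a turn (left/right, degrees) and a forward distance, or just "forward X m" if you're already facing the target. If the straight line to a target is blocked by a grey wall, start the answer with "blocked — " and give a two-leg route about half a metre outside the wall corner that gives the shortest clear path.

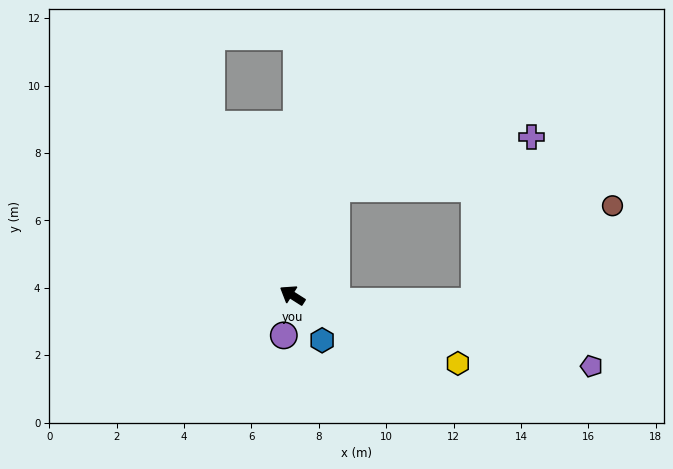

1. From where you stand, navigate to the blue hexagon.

turn left 156°, forward 1.6 m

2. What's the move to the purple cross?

blocked — turn right 80°, forward 3.4 m, then turn right 53°, forward 6.0 m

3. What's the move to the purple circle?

turn left 111°, forward 1.2 m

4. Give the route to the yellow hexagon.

turn right 170°, forward 5.3 m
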